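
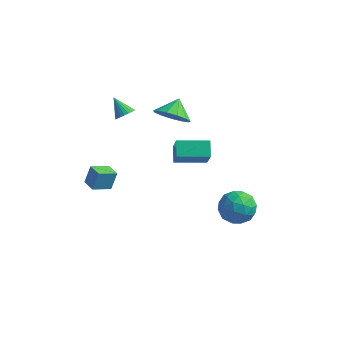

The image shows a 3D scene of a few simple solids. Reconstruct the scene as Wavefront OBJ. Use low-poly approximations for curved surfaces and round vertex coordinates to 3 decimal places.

v -4.679 -3.665 -1.831
v -4.501 -3.214 -0.766
v -3.98 -2.791 -2.317
v -3.803 -2.34 -1.252
v -3.937 -4.2 -1.728
v -3.76 -3.749 -0.663
v -3.239 -3.326 -2.214
v -3.061 -2.875 -1.149
v 0.139 -2.549 0.752
v 0.661 -3.346 2.16
v -0.217 -1.761 1.33
v 0.305 -2.558 2.738
v 1.755 -1.722 0.622
v 2.277 -2.519 2.03
v 1.399 -0.934 1.2
v 1.921 -1.731 2.608
v 3.45 -0.765 -4.077
v 4.152 -0.534 -3.201
v 2.648 -2.106 -3.079
v 3.35 -1.875 -2.203
v 2.539 -1.123 -2.502
v 3.035 -0.293 -3.118
v 3.765 -2.347 -3.162
v 4.261 -1.517 -3.778
v 4.347 -1.511 -2.635
v 3.589 -0.755 -2.227
v 3.211 -1.885 -4.053
v 2.453 -1.129 -3.645
v 3.872 -0.531 -3.726
v 2.928 -2.109 -2.554
v 2.452 -1.666 -2.729
v 2.864 -1.53 -2.214
v 3.215 -0.39 -3.678
v 3.627 -0.254 -3.163
v 2.679 -0.6 -2.752
v 3.173 -2.386 -3.117
v 3.585 -2.25 -2.602
v 3.936 -1.11 -4.066
v 4.348 -0.974 -3.551
v 4.121 -2.04 -3.528
v 4.399 -0.97 -2.879
v 3.927 -1.759 -2.293
v 4.171 -2.036 -2.856
v 4.463 -1.548 -3.218
v 3.953 -0.525 -2.639
v 3.481 -1.314 -2.053
v 3.005 -0.872 -2.228
v 3.296 -0.384 -2.591
v 4.068 -1.1 -2.307
v 3.319 -1.326 -4.227
v 2.847 -2.115 -3.641
v 3.504 -2.256 -3.689
v 3.795 -1.768 -4.052
v 2.873 -0.881 -3.987
v 2.401 -1.67 -3.401
v 2.337 -1.092 -3.062
v 2.629 -0.604 -3.424
v 2.732 -1.54 -3.973
v -1.037 -0.01 2.196
v -0.059 -0.308 2.573
v -1.023 0.99 2.944
v 0.045 0.054 2.088
v -0.194 0.395 1.637
v -0.701 0.608 1.363
v -1.315 0.624 1.354
v -1.841 0.439 1.611
v -2.111 0.111 2.055
v -2.041 -0.255 2.543
v -1.652 -0.544 2.92
v -1.068 -0.663 3.068
v -0.474 -0.575 2.939
v -3.466 -0.813 2.151
v -3.127 -0.302 2.237
v -4.354 -0.367 2.989
v -3.268 -0.234 2.052
v -3.439 -0.255 1.882
v -3.614 -0.361 1.753
v -3.767 -0.535 1.685
v -3.874 -0.752 1.687
v -3.919 -0.978 1.76
v -3.895 -1.18 1.892
v -3.806 -1.325 2.064
v -3.665 -1.392 2.249
v -3.494 -1.372 2.419
v -3.319 -1.266 2.548
v -3.166 -1.091 2.616
v -3.059 -0.874 2.614
v -3.014 -0.648 2.541
v -3.038 -0.447 2.409
f 2 4 1
f 5 2 1
f 1 4 3
f 3 5 1
f 2 8 4
f 6 2 5
f 6 8 2
f 4 8 3
f 7 5 3
f 3 8 7
f 7 6 5
f 8 6 7
f 10 12 9
f 13 10 9
f 9 12 11
f 11 13 9
f 10 16 12
f 14 10 13
f 14 16 10
f 12 16 11
f 15 13 11
f 11 16 15
f 15 14 13
f 16 14 15
f 17 54 33
f 54 28 57
f 33 57 22
f 54 57 33
f 17 33 29
f 33 22 34
f 29 34 18
f 33 34 29
f 17 29 38
f 29 18 39
f 38 39 24
f 29 39 38
f 17 38 50
f 38 24 53
f 50 53 27
f 38 53 50
f 17 50 54
f 50 27 58
f 54 58 28
f 50 58 54
f 18 34 45
f 34 22 48
f 45 48 26
f 34 48 45
f 22 57 35
f 57 28 56
f 35 56 21
f 57 56 35
f 28 58 55
f 58 27 51
f 55 51 19
f 58 51 55
f 27 53 52
f 53 24 40
f 52 40 23
f 53 40 52
f 24 39 44
f 39 18 41
f 44 41 25
f 39 41 44
f 20 46 32
f 46 26 47
f 32 47 21
f 46 47 32
f 20 32 30
f 32 21 31
f 30 31 19
f 32 31 30
f 20 30 37
f 30 19 36
f 37 36 23
f 30 36 37
f 20 37 42
f 37 23 43
f 42 43 25
f 37 43 42
f 20 42 46
f 42 25 49
f 46 49 26
f 42 49 46
f 21 47 35
f 47 26 48
f 35 48 22
f 47 48 35
f 19 31 55
f 31 21 56
f 55 56 28
f 31 56 55
f 23 36 52
f 36 19 51
f 52 51 27
f 36 51 52
f 25 43 44
f 43 23 40
f 44 40 24
f 43 40 44
f 26 49 45
f 49 25 41
f 45 41 18
f 49 41 45
f 60 59 62
f 60 62 61
f 62 59 63
f 62 63 61
f 63 59 64
f 63 64 61
f 64 59 65
f 64 65 61
f 65 59 66
f 65 66 61
f 66 59 67
f 66 67 61
f 67 59 68
f 67 68 61
f 68 59 69
f 68 69 61
f 69 59 70
f 69 70 61
f 70 59 71
f 70 71 61
f 71 59 60
f 71 60 61
f 73 72 75
f 73 75 74
f 75 72 76
f 75 76 74
f 76 72 77
f 76 77 74
f 77 72 78
f 77 78 74
f 78 72 79
f 78 79 74
f 79 72 80
f 79 80 74
f 80 72 81
f 80 81 74
f 81 72 82
f 81 82 74
f 82 72 83
f 82 83 74
f 83 72 84
f 83 84 74
f 84 72 85
f 84 85 74
f 85 72 86
f 85 86 74
f 86 72 87
f 86 87 74
f 87 72 88
f 87 88 74
f 88 72 89
f 88 89 74
f 89 72 73
f 89 73 74



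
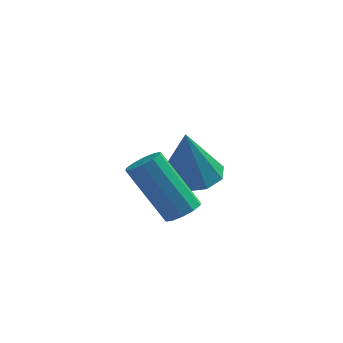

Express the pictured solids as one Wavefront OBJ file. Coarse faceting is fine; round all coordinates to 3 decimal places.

v 2.587 2.622 0.5
v 3.135 1.8 0.349
v 2.433 2.158 2.48
v 3.542 2.327 0.505
v 3.502 2.992 0.658
v 3.034 3.485 0.737
v 2.356 3.573 0.705
v 1.787 3.217 0.577
v 1.591 2.582 0.413
v 1.862 1.966 0.29
v 2.471 1.657 0.265
v 2.772 -0.817 0.94
v 3.12 -1.196 1.267
v 1.895 -0.783 3.047
v 1.548 -0.403 2.72
v 3.27 -0.852 1.29
v 2.046 -0.439 3.071
v 3.23 -0.493 1.18
v 2.006 -0.08 2.96
v 3.016 -0.258 0.978
v 1.791 0.155 2.758
v 2.708 -0.237 0.761
v 1.483 0.176 2.542
v 2.425 -0.437 0.613
v 1.2 -0.024 2.393
v 2.274 -0.781 0.589
v 1.05 -0.368 2.37
v 2.314 -1.14 0.7
v 1.09 -0.727 2.48
v 2.529 -1.375 0.902
v 1.304 -0.962 2.682
v 2.837 -1.396 1.118
v 1.612 -0.983 2.899
f 2 1 4
f 2 4 3
f 4 1 5
f 4 5 3
f 5 1 6
f 5 6 3
f 6 1 7
f 6 7 3
f 7 1 8
f 7 8 3
f 8 1 9
f 8 9 3
f 9 1 10
f 9 10 3
f 10 1 11
f 10 11 3
f 11 1 2
f 11 2 3
f 13 12 16
f 13 16 14
f 14 16 17
f 14 17 15
f 16 12 18
f 16 18 17
f 17 18 19
f 17 19 15
f 18 12 20
f 18 20 19
f 19 20 21
f 19 21 15
f 20 12 22
f 20 22 21
f 21 22 23
f 21 23 15
f 22 12 24
f 22 24 23
f 23 24 25
f 23 25 15
f 24 12 26
f 24 26 25
f 25 26 27
f 25 27 15
f 26 12 28
f 26 28 27
f 27 28 29
f 27 29 15
f 28 12 30
f 28 30 29
f 29 30 31
f 29 31 15
f 30 12 32
f 30 32 31
f 31 32 33
f 31 33 15
f 32 12 13
f 32 13 33
f 33 13 14
f 33 14 15



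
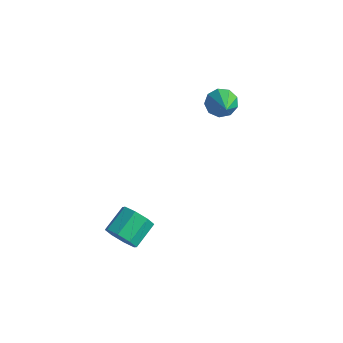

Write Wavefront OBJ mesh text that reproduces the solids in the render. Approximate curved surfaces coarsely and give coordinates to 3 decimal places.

v 1.358 -4.423 -2.071
v 1.771 -4.174 -2.592
v 1.775 -3.128 -2.09
v 1.362 -3.377 -1.569
v 1.242 -4.119 -2.702
v 1.246 -3.074 -2.2
v 0.781 -4.242 -2.443
v 0.784 -3.197 -1.941
v 0.658 -4.471 -1.965
v 0.661 -3.426 -1.463
v 0.945 -4.672 -1.55
v 0.949 -3.626 -1.048
v 1.474 -4.726 -1.44
v 1.478 -3.681 -0.938
v 1.936 -4.603 -1.699
v 1.939 -3.558 -1.197
v 2.059 -4.374 -2.177
v 2.062 -3.329 -1.675
v 1.95 0.951 2.222
v 2.311 1.452 2.39
v 2.93 -0.111 3.278
v 1.972 1.412 2.665
v 1.623 1.157 2.733
v 1.427 0.805 2.561
v 1.475 0.522 2.231
v 1.745 0.439 1.897
v 2.111 0.596 1.715
v 2.402 0.919 1.77
v 2.48 1.257 2.037
f 2 1 5
f 2 5 3
f 3 5 6
f 3 6 4
f 5 1 7
f 5 7 6
f 6 7 8
f 6 8 4
f 7 1 9
f 7 9 8
f 8 9 10
f 8 10 4
f 9 1 11
f 9 11 10
f 10 11 12
f 10 12 4
f 11 1 13
f 11 13 12
f 12 13 14
f 12 14 4
f 13 1 15
f 13 15 14
f 14 15 16
f 14 16 4
f 15 1 17
f 15 17 16
f 16 17 18
f 16 18 4
f 17 1 2
f 17 2 18
f 18 2 3
f 18 3 4
f 20 19 22
f 20 22 21
f 22 19 23
f 22 23 21
f 23 19 24
f 23 24 21
f 24 19 25
f 24 25 21
f 25 19 26
f 25 26 21
f 26 19 27
f 26 27 21
f 27 19 28
f 27 28 21
f 28 19 29
f 28 29 21
f 29 19 20
f 29 20 21



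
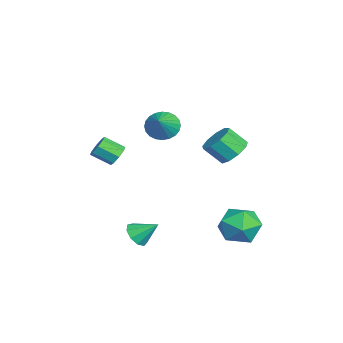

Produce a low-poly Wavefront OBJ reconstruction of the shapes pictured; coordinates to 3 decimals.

v 0.47 -2.012 1.868
v 0.702 -2.36 1.37
v 0.563 -3.375 2.014
v 0.33 -3.028 2.512
v 1.06 -2.211 1.682
v 0.921 -3.226 2.326
v 1.072 -1.946 2.103
v 0.933 -2.961 2.747
v 0.731 -1.72 2.386
v 0.592 -2.735 3.03
v 0.237 -1.665 2.366
v 0.098 -2.68 3.01
v -0.121 -1.814 2.054
v -0.26 -2.829 2.698
v -0.133 -2.079 1.633
v -0.272 -3.094 2.277
v 0.208 -2.305 1.35
v 0.069 -3.32 1.994
v 1.926 -1.096 -2.859
v 2.634 -1.386 -2.709
v 2.174 -0.044 -2.001
v 2.657 -1.052 -3.125
v 2.338 -0.739 -3.416
v 1.826 -0.593 -3.447
v 1.36 -0.682 -3.202
v 1.159 -0.965 -2.797
v 1.317 -1.309 -2.421
v 1.759 -1.553 -2.249
v 2.279 -1.584 -2.363
v 2.365 4.457 -3.162
v 2.79 3.993 -2.081
v 0.49 3.867 -2.679
v 0.915 3.403 -1.598
v 0.895 4.64 -1.783
v 2.054 5.005 -2.081
v 1.226 2.855 -2.679
v 2.385 3.22 -2.977
v 2.086 3.003 -1.782
v 1.881 4.106 -1.228
v 1.399 3.754 -3.532
v 1.194 4.857 -2.978
v 1.298 3.622 2.527
v 1.765 3.035 2.012
v 1.648 2.13 2.938
v 1.182 2.718 3.453
v 2.155 3.356 2.375
v 2.038 2.451 3.301
v 2.145 3.802 2.809
v 2.028 2.897 3.735
v 1.738 4.164 3.111
v 1.622 3.259 4.037
v 1.126 4.272 3.14
v 1.009 3.367 4.066
v 0.594 4.077 2.882
v 0.478 3.172 3.808
v 0.392 3.669 2.458
v 0.275 2.764 3.384
v 0.614 3.239 2.066
v 0.497 2.334 2.992
v 1.156 2.989 1.89
v 1.039 2.084 2.816
v -4.574 0.114 1.557
v -4.007 0.486 0.891
v -3.326 -0.094 2.503
v -4.102 0.789 1.083
v -4.269 0.989 1.347
v -4.482 1.056 1.643
v -4.709 0.979 1.926
v -4.916 0.771 2.152
v -5.07 0.463 2.288
v -5.149 0.101 2.313
v -5.141 -0.258 2.222
v -5.046 -0.561 2.03
v -4.879 -0.761 1.767
v -4.666 -0.827 1.471
v -4.439 -0.751 1.188
v -4.232 -0.543 0.962
v -4.078 -0.234 0.826
v -3.999 0.127 0.801
f 2 1 5
f 2 5 3
f 3 5 6
f 3 6 4
f 5 1 7
f 5 7 6
f 6 7 8
f 6 8 4
f 7 1 9
f 7 9 8
f 8 9 10
f 8 10 4
f 9 1 11
f 9 11 10
f 10 11 12
f 10 12 4
f 11 1 13
f 11 13 12
f 12 13 14
f 12 14 4
f 13 1 15
f 13 15 14
f 14 15 16
f 14 16 4
f 15 1 17
f 15 17 16
f 16 17 18
f 16 18 4
f 17 1 2
f 17 2 18
f 18 2 3
f 18 3 4
f 20 19 22
f 20 22 21
f 22 19 23
f 22 23 21
f 23 19 24
f 23 24 21
f 24 19 25
f 24 25 21
f 25 19 26
f 25 26 21
f 26 19 27
f 26 27 21
f 27 19 28
f 27 28 21
f 28 19 29
f 28 29 21
f 29 19 20
f 29 20 21
f 30 41 35
f 30 35 31
f 30 31 37
f 30 37 40
f 30 40 41
f 31 35 39
f 35 41 34
f 41 40 32
f 40 37 36
f 37 31 38
f 33 39 34
f 33 34 32
f 33 32 36
f 33 36 38
f 33 38 39
f 34 39 35
f 32 34 41
f 36 32 40
f 38 36 37
f 39 38 31
f 43 42 46
f 43 46 44
f 44 46 47
f 44 47 45
f 46 42 48
f 46 48 47
f 47 48 49
f 47 49 45
f 48 42 50
f 48 50 49
f 49 50 51
f 49 51 45
f 50 42 52
f 50 52 51
f 51 52 53
f 51 53 45
f 52 42 54
f 52 54 53
f 53 54 55
f 53 55 45
f 54 42 56
f 54 56 55
f 55 56 57
f 55 57 45
f 56 42 58
f 56 58 57
f 57 58 59
f 57 59 45
f 58 42 60
f 58 60 59
f 59 60 61
f 59 61 45
f 60 42 43
f 60 43 61
f 61 43 44
f 61 44 45
f 63 62 65
f 63 65 64
f 65 62 66
f 65 66 64
f 66 62 67
f 66 67 64
f 67 62 68
f 67 68 64
f 68 62 69
f 68 69 64
f 69 62 70
f 69 70 64
f 70 62 71
f 70 71 64
f 71 62 72
f 71 72 64
f 72 62 73
f 72 73 64
f 73 62 74
f 73 74 64
f 74 62 75
f 74 75 64
f 75 62 76
f 75 76 64
f 76 62 77
f 76 77 64
f 77 62 78
f 77 78 64
f 78 62 79
f 78 79 64
f 79 62 63
f 79 63 64



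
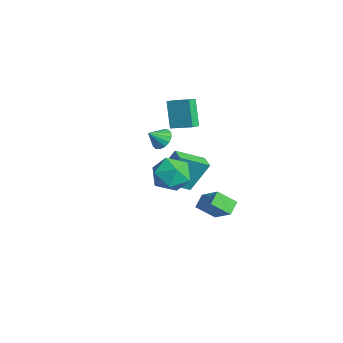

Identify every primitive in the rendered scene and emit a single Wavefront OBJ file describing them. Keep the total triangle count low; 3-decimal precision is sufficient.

v 3.709 -1.688 1.344
v 4.617 -1.887 0.537
v 2.823 -3.373 0.763
v 3.731 -3.572 -0.044
v 3.951 -3.656 1.163
v 4.499 -2.614 1.523
v 2.941 -2.646 -0.223
v 3.489 -1.604 0.137
v 4.142 -2.479 -0.431
v 4.766 -3.103 0.426
v 2.674 -2.157 0.874
v 3.298 -2.781 1.731
v 1.089 0.152 -3.561
v 2.388 0.57 -2.498
v 1.468 1.182 -4.43
v 2.766 1.601 -3.366
v 1.674 -0.461 -4.034
v 2.972 -0.042 -2.97
v 2.052 0.57 -4.902
v 3.351 0.988 -3.839
v -1.534 -1.289 -0.228
v -1.034 -0.896 0.188
v -1.486 -2.131 0.508
v -1.386 -0.793 0.329
v -1.779 -0.823 0.321
v -2.105 -0.978 0.165
v -2.279 -1.215 -0.096
v -2.253 -1.473 -0.392
v -2.034 -1.681 -0.645
v -1.682 -1.784 -0.785
v -1.289 -1.754 -0.777
v -0.963 -1.599 -0.621
v -0.789 -1.362 -0.36
v -0.815 -1.104 -0.064
v -4.624 0.514 0.74
v -4.169 -0.062 1.058
v -3.669 1.528 1.212
v -3.214 0.951 1.529
v -3.646 0.369 -0.929
v -3.191 -0.208 -0.612
v -2.691 1.382 -0.458
v -2.236 0.806 -0.14
v -0.369 -0.307 -3.386
v -0.34 -2.107 -2.306
v -0.259 0.819 -1.511
v -0.23 -0.981 -0.431
v 0.49 -0.319 -3.429
v 0.519 -2.119 -2.349
v 0.6 0.807 -1.554
v 0.629 -0.993 -0.474
f 1 12 6
f 1 6 2
f 1 2 8
f 1 8 11
f 1 11 12
f 2 6 10
f 6 12 5
f 12 11 3
f 11 8 7
f 8 2 9
f 4 10 5
f 4 5 3
f 4 3 7
f 4 7 9
f 4 9 10
f 5 10 6
f 3 5 12
f 7 3 11
f 9 7 8
f 10 9 2
f 14 16 13
f 17 14 13
f 13 16 15
f 15 17 13
f 14 20 16
f 18 14 17
f 18 20 14
f 16 20 15
f 19 17 15
f 15 20 19
f 19 18 17
f 20 18 19
f 22 21 24
f 22 24 23
f 24 21 25
f 24 25 23
f 25 21 26
f 25 26 23
f 26 21 27
f 26 27 23
f 27 21 28
f 27 28 23
f 28 21 29
f 28 29 23
f 29 21 30
f 29 30 23
f 30 21 31
f 30 31 23
f 31 21 32
f 31 32 23
f 32 21 33
f 32 33 23
f 33 21 34
f 33 34 23
f 34 21 22
f 34 22 23
f 36 38 35
f 39 36 35
f 35 38 37
f 37 39 35
f 36 42 38
f 40 36 39
f 40 42 36
f 38 42 37
f 41 39 37
f 37 42 41
f 41 40 39
f 42 40 41
f 44 46 43
f 47 44 43
f 43 46 45
f 45 47 43
f 44 50 46
f 48 44 47
f 48 50 44
f 46 50 45
f 49 47 45
f 45 50 49
f 49 48 47
f 50 48 49



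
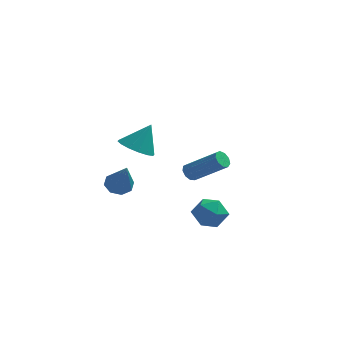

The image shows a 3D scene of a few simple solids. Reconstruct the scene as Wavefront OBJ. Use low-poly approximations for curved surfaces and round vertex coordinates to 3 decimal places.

v -0.907 3.482 -0.766
v -0.643 3.301 -1.163
v 0.951 2.877 0.088
v 0.687 3.058 0.486
v -0.582 3.642 -1.125
v 1.012 3.219 0.126
v -0.674 3.909 -0.919
v 0.92 3.485 0.333
v -0.874 3.975 -0.641
v 0.72 3.552 0.61
v -1.09 3.811 -0.421
v 0.504 3.387 0.83
v -1.22 3.492 -0.363
v 0.374 3.069 0.888
v -1.204 3.169 -0.493
v 0.39 2.746 0.758
v -1.049 2.992 -0.75
v 0.545 2.569 0.501
v -0.827 3.044 -1.015
v 0.767 2.621 0.236
v -2.838 -0.173 2.727
v -2.036 -0.054 2.291
v -2.222 0.313 3.993
v -2.265 0.361 2.243
v -2.648 0.633 2.325
v -3.082 0.688 2.514
v -3.45 0.513 2.761
v -3.654 0.154 2.998
v -3.639 -0.293 3.162
v -3.41 -0.707 3.21
v -3.028 -0.979 3.128
v -2.594 -1.035 2.939
v -2.226 -0.859 2.693
v -2.022 -0.5 2.456
v 0.432 -2.063 0.015
v 1.184 -2.003 0.475
v 0.416 -3.477 0.225
v 1.168 -3.417 0.685
v 0.42 -3.083 1.016
v 0.43 -2.209 0.886
v 1.17 -3.271 -0.186
v 1.18 -2.397 -0.316
v 1.64 -2.75 0.35
v 1.177 -2.634 1.093
v 0.423 -2.846 -0.393
v -0.04 -2.73 0.35
v -3.22 -2.46 1.704
v -2.645 -2.628 1.404
v -2.68 -3.52 3.336
v -2.607 -2.193 1.674
v -2.928 -1.915 1.961
v -3.421 -1.956 2.097
v -3.796 -2.293 2.003
v -3.834 -2.728 1.733
v -3.513 -3.006 1.447
v -3.02 -2.965 1.31
f 2 1 5
f 2 5 3
f 3 5 6
f 3 6 4
f 5 1 7
f 5 7 6
f 6 7 8
f 6 8 4
f 7 1 9
f 7 9 8
f 8 9 10
f 8 10 4
f 9 1 11
f 9 11 10
f 10 11 12
f 10 12 4
f 11 1 13
f 11 13 12
f 12 13 14
f 12 14 4
f 13 1 15
f 13 15 14
f 14 15 16
f 14 16 4
f 15 1 17
f 15 17 16
f 16 17 18
f 16 18 4
f 17 1 19
f 17 19 18
f 18 19 20
f 18 20 4
f 19 1 2
f 19 2 20
f 20 2 3
f 20 3 4
f 22 21 24
f 22 24 23
f 24 21 25
f 24 25 23
f 25 21 26
f 25 26 23
f 26 21 27
f 26 27 23
f 27 21 28
f 27 28 23
f 28 21 29
f 28 29 23
f 29 21 30
f 29 30 23
f 30 21 31
f 30 31 23
f 31 21 32
f 31 32 23
f 32 21 33
f 32 33 23
f 33 21 34
f 33 34 23
f 34 21 22
f 34 22 23
f 35 46 40
f 35 40 36
f 35 36 42
f 35 42 45
f 35 45 46
f 36 40 44
f 40 46 39
f 46 45 37
f 45 42 41
f 42 36 43
f 38 44 39
f 38 39 37
f 38 37 41
f 38 41 43
f 38 43 44
f 39 44 40
f 37 39 46
f 41 37 45
f 43 41 42
f 44 43 36
f 48 47 50
f 48 50 49
f 50 47 51
f 50 51 49
f 51 47 52
f 51 52 49
f 52 47 53
f 52 53 49
f 53 47 54
f 53 54 49
f 54 47 55
f 54 55 49
f 55 47 56
f 55 56 49
f 56 47 48
f 56 48 49



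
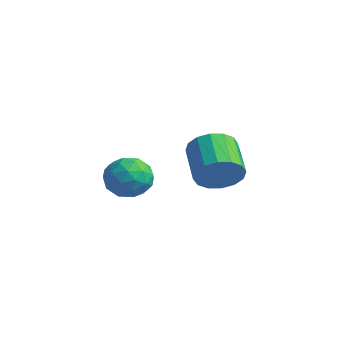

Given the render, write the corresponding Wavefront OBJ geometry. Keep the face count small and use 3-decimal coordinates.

v -3.848 -2.612 -3.17
v -3.322 -2.996 -2.605
v -4.098 -3.844 -3.775
v -3.572 -4.228 -3.21
v -4.325 -3.904 -2.945
v -4.171 -3.142 -2.571
v -3.249 -3.698 -3.809
v -3.095 -2.936 -3.435
v -2.951 -3.667 -3
v -3.617 -3.794 -2.466
v -3.803 -3.046 -3.914
v -4.469 -3.173 -3.38
v -3.563 -2.696 -2.834
v -3.857 -4.144 -3.546
v -4.3 -3.954 -3.39
v -3.99 -4.179 -3.058
v -4.062 -2.782 -2.815
v -3.753 -3.007 -2.483
v -4.343 -3.541 -2.682
v -3.667 -3.833 -3.897
v -3.358 -4.058 -3.565
v -3.43 -2.661 -3.322
v -3.12 -2.886 -2.99
v -3.077 -3.299 -3.698
v -3.036 -3.316 -2.735
v -3.183 -4.04 -3.09
v -2.993 -3.728 -3.442
v -2.903 -3.281 -3.222
v -3.427 -3.391 -2.421
v -3.574 -4.115 -2.776
v -4.017 -3.924 -2.621
v -3.926 -3.477 -2.401
v -3.209 -3.785 -2.653
v -3.846 -2.725 -3.604
v -3.993 -3.449 -3.959
v -3.494 -3.363 -3.979
v -3.403 -2.916 -3.759
v -4.237 -2.8 -3.29
v -4.384 -3.524 -3.645
v -4.517 -3.559 -3.158
v -4.427 -3.112 -2.938
v -4.211 -3.055 -3.727
v 0.114 -2.712 -1.969
v 0.553 -2.61 -1.308
v -0.596 -2.066 -0.63
v -1.034 -2.168 -1.291
v 0.595 -2.257 -1.52
v -0.553 -1.713 -0.842
v 0.508 -2.026 -1.852
v -0.64 -1.482 -1.174
v 0.316 -1.978 -2.216
v -0.832 -1.434 -1.538
v 0.07 -2.127 -2.513
v -1.079 -1.584 -1.835
v -0.165 -2.433 -2.665
v -1.313 -1.889 -1.987
v -0.324 -2.814 -2.63
v -1.473 -2.27 -1.952
v -0.367 -3.167 -2.418
v -1.515 -2.623 -1.74
v -0.28 -3.398 -2.086
v -1.428 -2.854 -1.408
v -0.088 -3.446 -1.722
v -1.236 -2.902 -1.044
v 0.159 -3.296 -1.425
v -0.99 -2.753 -0.747
v 0.393 -2.991 -1.273
v -0.755 -2.447 -0.595
f 1 38 17
f 38 12 41
f 17 41 6
f 38 41 17
f 1 17 13
f 17 6 18
f 13 18 2
f 17 18 13
f 1 13 22
f 13 2 23
f 22 23 8
f 13 23 22
f 1 22 34
f 22 8 37
f 34 37 11
f 22 37 34
f 1 34 38
f 34 11 42
f 38 42 12
f 34 42 38
f 2 18 29
f 18 6 32
f 29 32 10
f 18 32 29
f 6 41 19
f 41 12 40
f 19 40 5
f 41 40 19
f 12 42 39
f 42 11 35
f 39 35 3
f 42 35 39
f 11 37 36
f 37 8 24
f 36 24 7
f 37 24 36
f 8 23 28
f 23 2 25
f 28 25 9
f 23 25 28
f 4 30 16
f 30 10 31
f 16 31 5
f 30 31 16
f 4 16 14
f 16 5 15
f 14 15 3
f 16 15 14
f 4 14 21
f 14 3 20
f 21 20 7
f 14 20 21
f 4 21 26
f 21 7 27
f 26 27 9
f 21 27 26
f 4 26 30
f 26 9 33
f 30 33 10
f 26 33 30
f 5 31 19
f 31 10 32
f 19 32 6
f 31 32 19
f 3 15 39
f 15 5 40
f 39 40 12
f 15 40 39
f 7 20 36
f 20 3 35
f 36 35 11
f 20 35 36
f 9 27 28
f 27 7 24
f 28 24 8
f 27 24 28
f 10 33 29
f 33 9 25
f 29 25 2
f 33 25 29
f 44 43 47
f 44 47 45
f 45 47 48
f 45 48 46
f 47 43 49
f 47 49 48
f 48 49 50
f 48 50 46
f 49 43 51
f 49 51 50
f 50 51 52
f 50 52 46
f 51 43 53
f 51 53 52
f 52 53 54
f 52 54 46
f 53 43 55
f 53 55 54
f 54 55 56
f 54 56 46
f 55 43 57
f 55 57 56
f 56 57 58
f 56 58 46
f 57 43 59
f 57 59 58
f 58 59 60
f 58 60 46
f 59 43 61
f 59 61 60
f 60 61 62
f 60 62 46
f 61 43 63
f 61 63 62
f 62 63 64
f 62 64 46
f 63 43 65
f 63 65 64
f 64 65 66
f 64 66 46
f 65 43 67
f 65 67 66
f 66 67 68
f 66 68 46
f 67 43 44
f 67 44 68
f 68 44 45
f 68 45 46



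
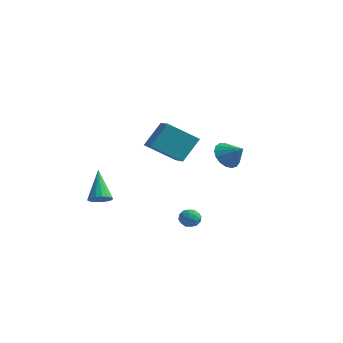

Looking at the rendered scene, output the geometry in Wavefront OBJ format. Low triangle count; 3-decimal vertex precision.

v -1.388 -4.043 -1.595
v -0.962 -4.377 -1.2
v -2.272 -3.197 0.075
v -0.811 -4.1 -1.26
v -0.792 -3.811 -1.397
v -0.909 -3.575 -1.579
v -1.137 -3.446 -1.765
v -1.422 -3.454 -1.911
v -1.699 -3.597 -1.986
v -1.905 -3.842 -1.97
v -1.993 -4.133 -1.869
v -1.942 -4.404 -1.705
v -1.764 -4.592 -1.516
v -1.5 -4.654 -1.344
v -1.211 -4.577 -1.231
v 1.232 3.236 0.198
v 1.611 3.845 -0.41
v 2.288 3.284 0.902
v 1.4 4.108 -0.112
v 1.15 4.171 0.257
v 0.92 4.019 0.613
v 0.761 3.689 0.873
v 0.71 3.254 0.979
v 0.779 2.816 0.905
v 0.951 2.474 0.67
v 1.189 2.306 0.326
v 1.436 2.352 -0.047
v 1.636 2.6 -0.364
v 1.744 2.994 -0.553
v 1.735 3.443 -0.569
v 0.93 0.022 -3.45
v 1.357 0.285 -3.049
v 1.623 -0.705 -3.711
v 2.05 -0.442 -3.31
v 1.531 -0.738 -3.077
v 1.102 -0.288 -2.915
v 1.878 -0.132 -3.845
v 1.449 0.318 -3.683
v 1.942 0.19 -3.293
v 1.728 -0.185 -2.819
v 1.252 -0.235 -3.941
v 1.038 -0.61 -3.467
v 1.083 0.217 -3.226
v 1.897 -0.637 -3.534
v 1.592 -0.811 -3.396
v 1.843 -0.657 -3.161
v 0.933 -0.12 -3.148
v 1.184 0.035 -2.913
v 1.286 -0.566 -2.929
v 1.796 -0.455 -3.847
v 2.047 -0.3 -3.612
v 1.137 0.237 -3.599
v 1.388 0.391 -3.364
v 1.694 0.146 -3.831
v 1.678 0.316 -3.135
v 2.085 -0.111 -3.288
v 1.984 0.071 -3.602
v 1.732 0.335 -3.507
v 1.552 0.096 -2.856
v 1.959 -0.332 -3.009
v 1.654 -0.505 -2.872
v 1.402 -0.241 -2.777
v 1.896 0.04 -2.999
v 1.021 -0.088 -3.751
v 1.428 -0.516 -3.904
v 1.578 -0.179 -3.983
v 1.326 0.085 -3.888
v 0.895 -0.309 -3.472
v 1.302 -0.736 -3.625
v 1.248 -0.755 -3.253
v 0.996 -0.491 -3.158
v 1.084 -0.46 -3.761
v 2.003 -3.939 2.915
v 2.264 -2.915 4.259
v 0.92 -3.211 2.57
v 1.181 -2.187 3.914
v 3.139 -2.773 1.806
v 3.4 -1.749 3.15
v 2.056 -2.045 1.461
v 2.317 -1.021 2.805
f 2 1 4
f 2 4 3
f 4 1 5
f 4 5 3
f 5 1 6
f 5 6 3
f 6 1 7
f 6 7 3
f 7 1 8
f 7 8 3
f 8 1 9
f 8 9 3
f 9 1 10
f 9 10 3
f 10 1 11
f 10 11 3
f 11 1 12
f 11 12 3
f 12 1 13
f 12 13 3
f 13 1 14
f 13 14 3
f 14 1 15
f 14 15 3
f 15 1 2
f 15 2 3
f 17 16 19
f 17 19 18
f 19 16 20
f 19 20 18
f 20 16 21
f 20 21 18
f 21 16 22
f 21 22 18
f 22 16 23
f 22 23 18
f 23 16 24
f 23 24 18
f 24 16 25
f 24 25 18
f 25 16 26
f 25 26 18
f 26 16 27
f 26 27 18
f 27 16 28
f 27 28 18
f 28 16 29
f 28 29 18
f 29 16 30
f 29 30 18
f 30 16 17
f 30 17 18
f 31 68 47
f 68 42 71
f 47 71 36
f 68 71 47
f 31 47 43
f 47 36 48
f 43 48 32
f 47 48 43
f 31 43 52
f 43 32 53
f 52 53 38
f 43 53 52
f 31 52 64
f 52 38 67
f 64 67 41
f 52 67 64
f 31 64 68
f 64 41 72
f 68 72 42
f 64 72 68
f 32 48 59
f 48 36 62
f 59 62 40
f 48 62 59
f 36 71 49
f 71 42 70
f 49 70 35
f 71 70 49
f 42 72 69
f 72 41 65
f 69 65 33
f 72 65 69
f 41 67 66
f 67 38 54
f 66 54 37
f 67 54 66
f 38 53 58
f 53 32 55
f 58 55 39
f 53 55 58
f 34 60 46
f 60 40 61
f 46 61 35
f 60 61 46
f 34 46 44
f 46 35 45
f 44 45 33
f 46 45 44
f 34 44 51
f 44 33 50
f 51 50 37
f 44 50 51
f 34 51 56
f 51 37 57
f 56 57 39
f 51 57 56
f 34 56 60
f 56 39 63
f 60 63 40
f 56 63 60
f 35 61 49
f 61 40 62
f 49 62 36
f 61 62 49
f 33 45 69
f 45 35 70
f 69 70 42
f 45 70 69
f 37 50 66
f 50 33 65
f 66 65 41
f 50 65 66
f 39 57 58
f 57 37 54
f 58 54 38
f 57 54 58
f 40 63 59
f 63 39 55
f 59 55 32
f 63 55 59
f 74 76 73
f 77 74 73
f 73 76 75
f 75 77 73
f 74 80 76
f 78 74 77
f 78 80 74
f 76 80 75
f 79 77 75
f 75 80 79
f 79 78 77
f 80 78 79



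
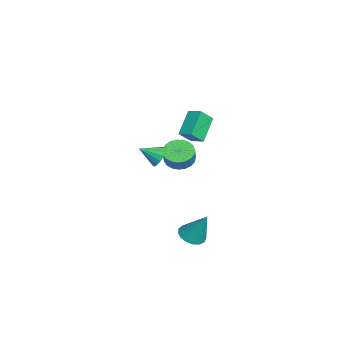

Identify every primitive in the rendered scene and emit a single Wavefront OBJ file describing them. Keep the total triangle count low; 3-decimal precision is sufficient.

v -2.278 2.793 -1.418
v -1.51 3.125 -1.867
v -0.934 3.059 -0.932
v -1.702 2.727 -0.482
v -1.68 3.457 -1.739
v -1.104 3.392 -0.804
v -1.954 3.675 -1.556
v -1.378 3.61 -0.62
v -2.284 3.74 -1.348
v -1.708 3.675 -0.413
v -2.612 3.641 -1.153
v -2.037 3.576 -0.217
v -2.883 3.396 -1.003
v -2.308 3.331 -0.068
v -3.05 3.046 -0.925
v -2.474 2.981 0.01
v -3.082 2.652 -0.932
v -2.507 2.587 0.003
v -2.976 2.283 -1.023
v -2.4 2.218 -0.088
v -2.749 2.002 -1.183
v -2.173 1.937 -0.248
v -2.44 1.857 -1.383
v -1.865 1.792 -0.447
v -2.104 1.874 -1.589
v -1.528 1.809 -0.653
v -1.797 2.05 -1.765
v -1.222 1.985 -0.83
v -1.574 2.355 -1.881
v -0.998 2.289 -0.946
v -1.472 2.735 -1.917
v -0.896 2.669 -0.982
v -0.063 3.939 3.177
v 0.392 3.231 4.004
v 0.508 4.622 3.447
v 0.963 3.914 4.275
v 1.177 3.366 2.005
v 1.632 2.658 2.833
v 1.748 4.049 2.276
v 2.203 3.341 3.103
v 3.402 1.573 2.024
v 3.85 1.271 1.505
v 3.398 0.447 2.676
v 4.091 1.423 1.769
v 4.146 1.615 2.102
v 4.002 1.796 2.414
v 3.697 1.917 2.621
v 3.313 1.946 2.669
v 2.953 1.874 2.544
v 2.712 1.722 2.28
v 2.657 1.53 1.947
v 2.801 1.349 1.635
v 3.106 1.228 1.428
v 3.49 1.199 1.38
v 2.621 3.406 -4.879
v 3.296 3.802 -5.259
v 3.179 4.234 -3.021
v 2.988 4.08 -5.29
v 2.595 4.204 -5.227
v 2.208 4.144 -5.084
v 1.916 3.916 -4.895
v 1.785 3.571 -4.702
v 1.846 3.188 -4.55
v 2.084 2.855 -4.473
v 2.445 2.649 -4.489
v 2.846 2.616 -4.595
v 3.196 2.763 -4.766
v 3.414 3.059 -4.963
v 3.45 3.434 -5.141
f 2 1 5
f 2 5 3
f 3 5 6
f 3 6 4
f 5 1 7
f 5 7 6
f 6 7 8
f 6 8 4
f 7 1 9
f 7 9 8
f 8 9 10
f 8 10 4
f 9 1 11
f 9 11 10
f 10 11 12
f 10 12 4
f 11 1 13
f 11 13 12
f 12 13 14
f 12 14 4
f 13 1 15
f 13 15 14
f 14 15 16
f 14 16 4
f 15 1 17
f 15 17 16
f 16 17 18
f 16 18 4
f 17 1 19
f 17 19 18
f 18 19 20
f 18 20 4
f 19 1 21
f 19 21 20
f 20 21 22
f 20 22 4
f 21 1 23
f 21 23 22
f 22 23 24
f 22 24 4
f 23 1 25
f 23 25 24
f 24 25 26
f 24 26 4
f 25 1 27
f 25 27 26
f 26 27 28
f 26 28 4
f 27 1 29
f 27 29 28
f 28 29 30
f 28 30 4
f 29 1 31
f 29 31 30
f 30 31 32
f 30 32 4
f 31 1 2
f 31 2 32
f 32 2 3
f 32 3 4
f 34 36 33
f 37 34 33
f 33 36 35
f 35 37 33
f 34 40 36
f 38 34 37
f 38 40 34
f 36 40 35
f 39 37 35
f 35 40 39
f 39 38 37
f 40 38 39
f 42 41 44
f 42 44 43
f 44 41 45
f 44 45 43
f 45 41 46
f 45 46 43
f 46 41 47
f 46 47 43
f 47 41 48
f 47 48 43
f 48 41 49
f 48 49 43
f 49 41 50
f 49 50 43
f 50 41 51
f 50 51 43
f 51 41 52
f 51 52 43
f 52 41 53
f 52 53 43
f 53 41 54
f 53 54 43
f 54 41 42
f 54 42 43
f 56 55 58
f 56 58 57
f 58 55 59
f 58 59 57
f 59 55 60
f 59 60 57
f 60 55 61
f 60 61 57
f 61 55 62
f 61 62 57
f 62 55 63
f 62 63 57
f 63 55 64
f 63 64 57
f 64 55 65
f 64 65 57
f 65 55 66
f 65 66 57
f 66 55 67
f 66 67 57
f 67 55 68
f 67 68 57
f 68 55 69
f 68 69 57
f 69 55 56
f 69 56 57



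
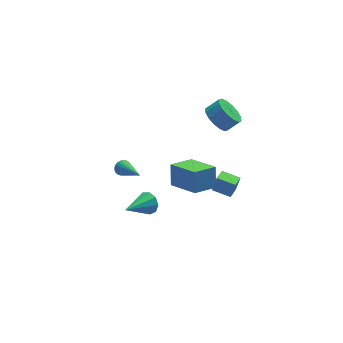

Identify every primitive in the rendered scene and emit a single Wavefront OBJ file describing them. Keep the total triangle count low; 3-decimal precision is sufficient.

v -2.416 -2.988 -0.031
v -2.026 -3.167 0.547
v -3.924 -3.812 0.731
v -2.233 -2.725 0.614
v -2.526 -2.407 0.379
v -2.767 -2.36 -0.048
v -2.844 -2.608 -0.467
v -2.72 -3.033 -0.682
v -2.454 -3.438 -0.592
v -2.17 -3.632 -0.24
v -2.001 -3.525 0.21
v -2.406 1.886 -1.78
v -2.244 2.154 -1.364
v -1.934 0.054 -0.78
v -2.44 2.128 -1.32
v -2.632 2.065 -1.346
v -2.788 1.974 -1.438
v -2.887 1.87 -1.582
v -2.912 1.769 -1.756
v -2.86 1.686 -1.933
v -2.739 1.633 -2.088
v -2.568 1.618 -2.195
v -2.371 1.645 -2.239
v -2.18 1.708 -2.213
v -2.024 1.799 -2.121
v -1.925 1.902 -1.977
v -1.9 2.004 -1.803
v -1.952 2.087 -1.626
v -2.073 2.14 -1.471
v 2.314 -0.492 3.621
v 2.896 -0.147 2.984
v 3.648 -0.202 3.641
v 3.066 -0.548 4.279
v 2.722 0.238 3.216
v 3.474 0.183 3.873
v 2.439 0.427 3.556
v 3.191 0.372 4.213
v 2.122 0.369 3.914
v 2.874 0.314 4.571
v 1.857 0.081 4.193
v 2.608 0.026 4.85
v 1.714 -0.361 4.319
v 2.466 -0.416 4.977
v 1.732 -0.838 4.259
v 2.484 -0.893 4.916
v 1.906 -1.223 4.027
v 2.658 -1.278 4.684
v 2.189 -1.412 3.687
v 2.941 -1.467 4.344
v 2.506 -1.354 3.329
v 3.258 -1.409 3.986
v 2.772 -1.066 3.05
v 3.523 -1.121 3.707
v 2.914 -0.624 2.923
v 3.666 -0.679 3.581
v 1.875 -4.189 0.341
v 2.176 -4.082 1.236
v 1.058 -3.494 0.532
v 1.358 -3.387 1.427
v 2.422 -3.473 0.073
v 2.722 -3.366 0.968
v 1.604 -2.778 0.264
v 1.905 -2.671 1.159
v 1.135 -0.414 -3.039
v 1.326 0.229 -1.765
v 0.277 1.337 -3.793
v 0.469 1.979 -2.518
v 2.551 0.081 -3.502
v 2.743 0.723 -2.227
v 1.694 1.831 -4.255
v 1.885 2.474 -2.981
f 2 1 4
f 2 4 3
f 4 1 5
f 4 5 3
f 5 1 6
f 5 6 3
f 6 1 7
f 6 7 3
f 7 1 8
f 7 8 3
f 8 1 9
f 8 9 3
f 9 1 10
f 9 10 3
f 10 1 11
f 10 11 3
f 11 1 2
f 11 2 3
f 13 12 15
f 13 15 14
f 15 12 16
f 15 16 14
f 16 12 17
f 16 17 14
f 17 12 18
f 17 18 14
f 18 12 19
f 18 19 14
f 19 12 20
f 19 20 14
f 20 12 21
f 20 21 14
f 21 12 22
f 21 22 14
f 22 12 23
f 22 23 14
f 23 12 24
f 23 24 14
f 24 12 25
f 24 25 14
f 25 12 26
f 25 26 14
f 26 12 27
f 26 27 14
f 27 12 28
f 27 28 14
f 28 12 29
f 28 29 14
f 29 12 13
f 29 13 14
f 31 30 34
f 31 34 32
f 32 34 35
f 32 35 33
f 34 30 36
f 34 36 35
f 35 36 37
f 35 37 33
f 36 30 38
f 36 38 37
f 37 38 39
f 37 39 33
f 38 30 40
f 38 40 39
f 39 40 41
f 39 41 33
f 40 30 42
f 40 42 41
f 41 42 43
f 41 43 33
f 42 30 44
f 42 44 43
f 43 44 45
f 43 45 33
f 44 30 46
f 44 46 45
f 45 46 47
f 45 47 33
f 46 30 48
f 46 48 47
f 47 48 49
f 47 49 33
f 48 30 50
f 48 50 49
f 49 50 51
f 49 51 33
f 50 30 52
f 50 52 51
f 51 52 53
f 51 53 33
f 52 30 54
f 52 54 53
f 53 54 55
f 53 55 33
f 54 30 31
f 54 31 55
f 55 31 32
f 55 32 33
f 57 59 56
f 60 57 56
f 56 59 58
f 58 60 56
f 57 63 59
f 61 57 60
f 61 63 57
f 59 63 58
f 62 60 58
f 58 63 62
f 62 61 60
f 63 61 62
f 65 67 64
f 68 65 64
f 64 67 66
f 66 68 64
f 65 71 67
f 69 65 68
f 69 71 65
f 67 71 66
f 70 68 66
f 66 71 70
f 70 69 68
f 71 69 70



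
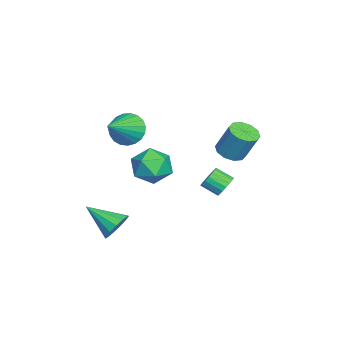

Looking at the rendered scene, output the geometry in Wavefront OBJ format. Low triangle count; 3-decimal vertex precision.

v -1.034 -1.464 2.215
v -0.617 -1.743 1.373
v 0.614 -2.116 3.245
v -0.488 -1.358 1.408
v -0.452 -0.992 1.583
v -0.517 -0.707 1.867
v -0.672 -0.553 2.212
v -0.889 -0.557 2.556
v -1.131 -0.718 2.842
v -1.356 -1.007 3.019
v -1.526 -1.376 3.058
v -1.611 -1.759 2.95
v -1.595 -2.092 2.715
v -1.483 -2.316 2.394
v -1.293 -2.393 2.042
v -1.058 -2.309 1.719
v -0.819 -2.079 1.483
v -1.397 3.429 0.905
v -0.629 3.209 0.856
v -0.335 3.891 2.385
v -1.103 4.111 2.435
v -0.671 3.662 0.662
v -0.377 4.344 2.191
v -0.991 4.026 0.561
v -0.697 4.708 2.09
v -1.465 4.162 0.592
v -1.171 4.844 2.121
v -1.913 4.018 0.742
v -1.619 4.7 2.271
v -2.165 3.649 0.955
v -1.871 4.331 2.484
v -2.123 3.196 1.149
v -1.829 3.878 2.678
v -1.803 2.832 1.25
v -1.509 3.514 2.779
v -1.329 2.696 1.219
v -1.035 3.378 2.748
v -0.881 2.84 1.069
v -0.587 3.522 2.598
v -4.415 0.047 -1.326
v -3.295 0.017 -0.931
v -4.045 -1.437 -2.489
v -2.925 -1.467 -2.094
v -3.817 -1.779 -1.375
v -4.046 -0.861 -0.655
v -3.294 -0.559 -2.765
v -3.523 0.359 -2.045
v -2.602 -0.357 -1.82
v -2.926 -1.112 -0.961
v -4.414 -0.308 -2.459
v -4.738 -1.063 -1.6
v -3.069 3.041 -2.554
v -2.673 3.278 -2.055
v -2.835 2.397 -1.507
v -3.231 2.159 -2.006
v -2.948 3.378 -1.976
v -3.109 2.497 -1.428
v -3.246 3.41 -2.011
v -3.408 2.529 -1.464
v -3.51 3.37 -2.154
v -3.672 2.489 -1.607
v -3.686 3.264 -2.377
v -3.848 2.383 -1.829
v -3.74 3.114 -2.634
v -3.902 2.233 -2.086
v -3.661 2.95 -2.875
v -3.823 2.069 -2.327
v -3.465 2.803 -3.053
v -3.627 1.922 -2.505
v -3.191 2.703 -3.132
v -3.352 1.822 -2.584
v -2.892 2.671 -3.096
v -3.054 1.79 -2.549
v -2.628 2.711 -2.953
v -2.79 1.83 -2.406
v -2.452 2.817 -2.731
v -2.614 1.936 -2.183
v -2.398 2.967 -2.474
v -2.56 2.086 -1.926
v -2.477 3.131 -2.233
v -2.639 2.25 -1.685
v 1.371 -1.591 -3.121
v 2.089 -1.997 -3.398
v 0.849 -3.169 -2.159
v 2.208 -1.779 -2.975
v 2.061 -1.501 -2.599
v 1.695 -1.252 -2.388
v 1.227 -1.11 -2.41
v 0.804 -1.121 -2.658
v 0.561 -1.282 -3.052
v 0.575 -1.54 -3.469
v 0.842 -1.815 -3.775
v 1.277 -2.019 -3.873
v 1.742 -2.087 -3.732
f 2 1 4
f 2 4 3
f 4 1 5
f 4 5 3
f 5 1 6
f 5 6 3
f 6 1 7
f 6 7 3
f 7 1 8
f 7 8 3
f 8 1 9
f 8 9 3
f 9 1 10
f 9 10 3
f 10 1 11
f 10 11 3
f 11 1 12
f 11 12 3
f 12 1 13
f 12 13 3
f 13 1 14
f 13 14 3
f 14 1 15
f 14 15 3
f 15 1 16
f 15 16 3
f 16 1 17
f 16 17 3
f 17 1 2
f 17 2 3
f 19 18 22
f 19 22 20
f 20 22 23
f 20 23 21
f 22 18 24
f 22 24 23
f 23 24 25
f 23 25 21
f 24 18 26
f 24 26 25
f 25 26 27
f 25 27 21
f 26 18 28
f 26 28 27
f 27 28 29
f 27 29 21
f 28 18 30
f 28 30 29
f 29 30 31
f 29 31 21
f 30 18 32
f 30 32 31
f 31 32 33
f 31 33 21
f 32 18 34
f 32 34 33
f 33 34 35
f 33 35 21
f 34 18 36
f 34 36 35
f 35 36 37
f 35 37 21
f 36 18 38
f 36 38 37
f 37 38 39
f 37 39 21
f 38 18 19
f 38 19 39
f 39 19 20
f 39 20 21
f 40 51 45
f 40 45 41
f 40 41 47
f 40 47 50
f 40 50 51
f 41 45 49
f 45 51 44
f 51 50 42
f 50 47 46
f 47 41 48
f 43 49 44
f 43 44 42
f 43 42 46
f 43 46 48
f 43 48 49
f 44 49 45
f 42 44 51
f 46 42 50
f 48 46 47
f 49 48 41
f 53 52 56
f 53 56 54
f 54 56 57
f 54 57 55
f 56 52 58
f 56 58 57
f 57 58 59
f 57 59 55
f 58 52 60
f 58 60 59
f 59 60 61
f 59 61 55
f 60 52 62
f 60 62 61
f 61 62 63
f 61 63 55
f 62 52 64
f 62 64 63
f 63 64 65
f 63 65 55
f 64 52 66
f 64 66 65
f 65 66 67
f 65 67 55
f 66 52 68
f 66 68 67
f 67 68 69
f 67 69 55
f 68 52 70
f 68 70 69
f 69 70 71
f 69 71 55
f 70 52 72
f 70 72 71
f 71 72 73
f 71 73 55
f 72 52 74
f 72 74 73
f 73 74 75
f 73 75 55
f 74 52 76
f 74 76 75
f 75 76 77
f 75 77 55
f 76 52 78
f 76 78 77
f 77 78 79
f 77 79 55
f 78 52 80
f 78 80 79
f 79 80 81
f 79 81 55
f 80 52 53
f 80 53 81
f 81 53 54
f 81 54 55
f 83 82 85
f 83 85 84
f 85 82 86
f 85 86 84
f 86 82 87
f 86 87 84
f 87 82 88
f 87 88 84
f 88 82 89
f 88 89 84
f 89 82 90
f 89 90 84
f 90 82 91
f 90 91 84
f 91 82 92
f 91 92 84
f 92 82 93
f 92 93 84
f 93 82 94
f 93 94 84
f 94 82 83
f 94 83 84



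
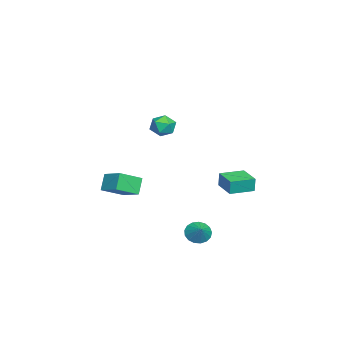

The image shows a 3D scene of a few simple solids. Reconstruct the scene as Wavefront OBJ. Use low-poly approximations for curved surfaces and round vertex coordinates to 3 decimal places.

v 2.151 1.457 -4.177
v 2.659 0.968 -4.575
v 3.009 1.783 -3.483
v 2.686 1.304 -4.766
v 2.59 1.676 -4.822
v 2.393 1.997 -4.73
v 2.142 2.195 -4.511
v 1.892 2.224 -4.216
v 1.702 2.077 -3.912
v 1.614 1.788 -3.668
v 1.65 1.424 -3.541
v 1.801 1.067 -3.56
v 2.031 0.799 -3.719
v 2.29 0.683 -3.984
v 2.516 0.743 -4.293
v -3.25 -5.085 -2.238
v -2.232 -3.943 -1.646
v -4.17 -3.879 -2.982
v -3.152 -2.737 -2.39
v -2.528 -5.183 -3.29
v -1.51 -4.041 -2.698
v -3.448 -3.977 -4.034
v -2.43 -2.835 -3.442
v 1.074 2.476 -0.732
v 1.099 2.521 0.226
v 0.231 3.799 -0.773
v 0.256 3.845 0.186
v 2.364 3.295 -0.806
v 2.389 3.341 0.153
v 1.521 4.619 -0.846
v 1.546 4.664 0.112
v 0.282 -0.438 3.21
v 0.547 -0.074 3.933
v 1.053 -1.546 3.487
v 1.318 -1.182 4.21
v 0.509 -1.437 4.132
v 0.032 -0.752 3.962
v 1.568 -0.868 3.458
v 1.091 -0.183 3.288
v 1.341 -0.339 4.087
v 0.687 -0.691 4.503
v 0.913 -0.929 2.917
v 0.259 -1.281 3.333
f 2 1 4
f 2 4 3
f 4 1 5
f 4 5 3
f 5 1 6
f 5 6 3
f 6 1 7
f 6 7 3
f 7 1 8
f 7 8 3
f 8 1 9
f 8 9 3
f 9 1 10
f 9 10 3
f 10 1 11
f 10 11 3
f 11 1 12
f 11 12 3
f 12 1 13
f 12 13 3
f 13 1 14
f 13 14 3
f 14 1 15
f 14 15 3
f 15 1 2
f 15 2 3
f 17 19 16
f 20 17 16
f 16 19 18
f 18 20 16
f 17 23 19
f 21 17 20
f 21 23 17
f 19 23 18
f 22 20 18
f 18 23 22
f 22 21 20
f 23 21 22
f 25 27 24
f 28 25 24
f 24 27 26
f 26 28 24
f 25 31 27
f 29 25 28
f 29 31 25
f 27 31 26
f 30 28 26
f 26 31 30
f 30 29 28
f 31 29 30
f 32 43 37
f 32 37 33
f 32 33 39
f 32 39 42
f 32 42 43
f 33 37 41
f 37 43 36
f 43 42 34
f 42 39 38
f 39 33 40
f 35 41 36
f 35 36 34
f 35 34 38
f 35 38 40
f 35 40 41
f 36 41 37
f 34 36 43
f 38 34 42
f 40 38 39
f 41 40 33



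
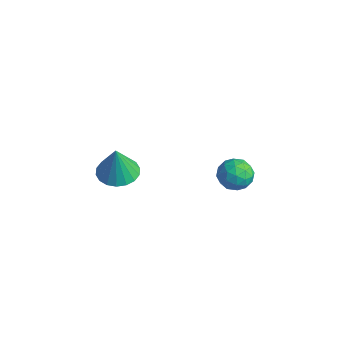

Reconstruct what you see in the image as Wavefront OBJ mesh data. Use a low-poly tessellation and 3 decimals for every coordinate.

v 3.401 4.418 -0.292
v 4.124 3.97 -0.251
v 2.936 3.77 0.831
v 3.659 3.322 0.872
v 3.666 4.158 1.035
v 3.954 4.558 0.34
v 3.106 3.182 0.24
v 3.394 3.582 -0.455
v 3.942 3.206 0.077
v 4.288 3.809 0.569
v 2.772 3.931 0.011
v 3.118 4.534 0.503
v 3.804 4.251 -0.37
v 3.256 3.489 0.95
v 3.261 3.98 1.046
v 3.686 3.717 1.07
v 3.703 4.597 -0.023
v 4.128 4.333 0.001
v 3.859 4.444 0.757
v 2.932 3.407 0.579
v 3.357 3.143 0.603
v 3.374 4.023 -0.49
v 3.799 3.76 -0.466
v 3.201 3.296 -0.177
v 4.121 3.538 -0.153
v 3.848 3.157 0.507
v 3.523 3.075 0.135
v 3.692 3.31 -0.273
v 4.325 3.893 0.136
v 4.051 3.512 0.796
v 4.056 4.003 0.892
v 4.225 4.239 0.483
v 4.218 3.444 0.329
v 3.009 4.228 -0.216
v 2.735 3.847 0.444
v 2.835 3.501 0.097
v 3.004 3.737 -0.312
v 3.212 4.583 0.073
v 2.939 4.202 0.733
v 3.368 4.43 0.853
v 3.537 4.665 0.445
v 2.842 4.296 0.251
v 2.458 -1.361 2.643
v 3.342 -1.153 2.587
v 2.602 -1.539 4.237
v 3.168 -0.791 2.643
v 2.853 -0.543 2.699
v 2.459 -0.457 2.744
v 2.066 -0.55 2.769
v 1.75 -0.804 2.769
v 1.575 -1.168 2.744
v 1.574 -1.57 2.7
v 1.749 -1.931 2.644
v 2.064 -2.18 2.588
v 2.457 -2.266 2.543
v 2.85 -2.173 2.518
v 3.166 -1.919 2.517
v 3.342 -1.555 2.542
f 1 38 17
f 38 12 41
f 17 41 6
f 38 41 17
f 1 17 13
f 17 6 18
f 13 18 2
f 17 18 13
f 1 13 22
f 13 2 23
f 22 23 8
f 13 23 22
f 1 22 34
f 22 8 37
f 34 37 11
f 22 37 34
f 1 34 38
f 34 11 42
f 38 42 12
f 34 42 38
f 2 18 29
f 18 6 32
f 29 32 10
f 18 32 29
f 6 41 19
f 41 12 40
f 19 40 5
f 41 40 19
f 12 42 39
f 42 11 35
f 39 35 3
f 42 35 39
f 11 37 36
f 37 8 24
f 36 24 7
f 37 24 36
f 8 23 28
f 23 2 25
f 28 25 9
f 23 25 28
f 4 30 16
f 30 10 31
f 16 31 5
f 30 31 16
f 4 16 14
f 16 5 15
f 14 15 3
f 16 15 14
f 4 14 21
f 14 3 20
f 21 20 7
f 14 20 21
f 4 21 26
f 21 7 27
f 26 27 9
f 21 27 26
f 4 26 30
f 26 9 33
f 30 33 10
f 26 33 30
f 5 31 19
f 31 10 32
f 19 32 6
f 31 32 19
f 3 15 39
f 15 5 40
f 39 40 12
f 15 40 39
f 7 20 36
f 20 3 35
f 36 35 11
f 20 35 36
f 9 27 28
f 27 7 24
f 28 24 8
f 27 24 28
f 10 33 29
f 33 9 25
f 29 25 2
f 33 25 29
f 44 43 46
f 44 46 45
f 46 43 47
f 46 47 45
f 47 43 48
f 47 48 45
f 48 43 49
f 48 49 45
f 49 43 50
f 49 50 45
f 50 43 51
f 50 51 45
f 51 43 52
f 51 52 45
f 52 43 53
f 52 53 45
f 53 43 54
f 53 54 45
f 54 43 55
f 54 55 45
f 55 43 56
f 55 56 45
f 56 43 57
f 56 57 45
f 57 43 58
f 57 58 45
f 58 43 44
f 58 44 45



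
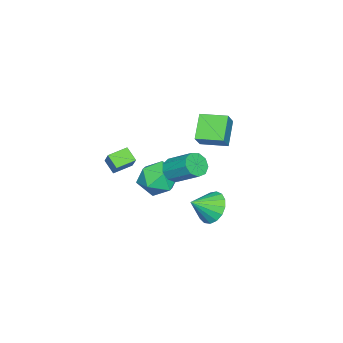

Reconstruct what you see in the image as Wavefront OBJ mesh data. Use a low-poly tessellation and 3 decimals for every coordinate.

v -0.478 -2.105 -0.57
v -0.754 -2.78 0.023
v 0.179 -1.498 0.427
v -0.097 -2.173 1.02
v 0.457 -2.707 -0.82
v 0.181 -3.382 -0.227
v 1.114 -2.1 0.177
v 0.838 -2.775 0.77
v 3.453 2.541 2.945
v 3.783 2.128 3.449
v 3.997 3.506 4.438
v 3.667 3.919 3.935
v 4.12 2.307 3.127
v 4.334 3.685 4.116
v 4.145 2.595 2.72
v 4.359 3.974 3.709
v 3.846 2.858 2.418
v 4.06 4.236 3.408
v 3.363 2.973 2.363
v 3.577 4.351 3.353
v 2.922 2.885 2.581
v 3.136 4.263 3.57
v 2.73 2.636 2.969
v 2.944 4.014 3.958
v 2.876 2.343 3.346
v 3.09 3.721 4.335
v 3.292 2.142 3.535
v 3.506 3.521 4.525
v 2.749 4.278 0.366
v 3.316 4.165 -0.45
v 3.691 3.602 1.114
v 3.466 4.58 -0.263
v 3.451 4.925 0.068
v 3.275 5.123 0.467
v 2.979 5.126 0.843
v 2.63 4.936 1.11
v 2.308 4.594 1.206
v 2.088 4.181 1.11
v 2.019 3.789 0.843
v 2.117 3.51 0.467
v 2.36 3.406 0.068
v 2.692 3.503 -0.263
v 3.037 3.777 -0.45
v -3.587 0.471 2.03
v -2.786 0.595 2.929
v -3.944 1.954 2.143
v -3.143 2.078 3.041
v -2.397 0.842 0.919
v -1.596 0.966 1.817
v -2.754 2.325 1.031
v -1.953 2.449 1.93
v -2.342 -0.359 -1.803
v -1.304 -0.692 -1.232
v -2.216 -1.968 -2.968
v -1.178 -2.301 -2.397
v -2.252 -2.348 -1.799
v -2.33 -1.353 -1.079
v -1.19 -1.307 -3.121
v -1.268 -0.312 -2.401
v -0.592 -1.277 -2.047
v -1.249 -1.921 -1.229
v -2.271 -0.739 -2.971
v -2.928 -1.383 -2.153
f 2 4 1
f 5 2 1
f 1 4 3
f 3 5 1
f 2 8 4
f 6 2 5
f 6 8 2
f 4 8 3
f 7 5 3
f 3 8 7
f 7 6 5
f 8 6 7
f 10 9 13
f 10 13 11
f 11 13 14
f 11 14 12
f 13 9 15
f 13 15 14
f 14 15 16
f 14 16 12
f 15 9 17
f 15 17 16
f 16 17 18
f 16 18 12
f 17 9 19
f 17 19 18
f 18 19 20
f 18 20 12
f 19 9 21
f 19 21 20
f 20 21 22
f 20 22 12
f 21 9 23
f 21 23 22
f 22 23 24
f 22 24 12
f 23 9 25
f 23 25 24
f 24 25 26
f 24 26 12
f 25 9 27
f 25 27 26
f 26 27 28
f 26 28 12
f 27 9 10
f 27 10 28
f 28 10 11
f 28 11 12
f 30 29 32
f 30 32 31
f 32 29 33
f 32 33 31
f 33 29 34
f 33 34 31
f 34 29 35
f 34 35 31
f 35 29 36
f 35 36 31
f 36 29 37
f 36 37 31
f 37 29 38
f 37 38 31
f 38 29 39
f 38 39 31
f 39 29 40
f 39 40 31
f 40 29 41
f 40 41 31
f 41 29 42
f 41 42 31
f 42 29 43
f 42 43 31
f 43 29 30
f 43 30 31
f 45 47 44
f 48 45 44
f 44 47 46
f 46 48 44
f 45 51 47
f 49 45 48
f 49 51 45
f 47 51 46
f 50 48 46
f 46 51 50
f 50 49 48
f 51 49 50
f 52 63 57
f 52 57 53
f 52 53 59
f 52 59 62
f 52 62 63
f 53 57 61
f 57 63 56
f 63 62 54
f 62 59 58
f 59 53 60
f 55 61 56
f 55 56 54
f 55 54 58
f 55 58 60
f 55 60 61
f 56 61 57
f 54 56 63
f 58 54 62
f 60 58 59
f 61 60 53



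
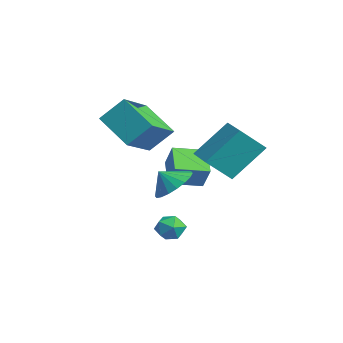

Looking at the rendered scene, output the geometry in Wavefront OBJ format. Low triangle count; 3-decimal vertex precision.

v 0.256 -1.33 -2.311
v 1.003 -1.281 -2.424
v 0.277 -2.499 -2.676
v 1.024 -2.45 -2.789
v 0.746 -2.43 -2.085
v 0.733 -1.707 -1.86
v 0.547 -2.073 -3.24
v 0.534 -1.35 -3.015
v 1.183 -1.74 -2.998
v 1.306 -1.961 -2.285
v -0.026 -1.819 -2.815
v 0.097 -2.04 -2.102
v -3.137 -3.897 2.797
v -2.821 -2.869 3.927
v -4.512 -2.473 1.884
v -4.196 -1.444 3.014
v -1.564 -3.116 1.646
v -1.248 -2.087 2.776
v -2.939 -1.691 0.733
v -2.623 -0.663 1.863
v 0.024 -1.533 -0.298
v 0.925 -2.051 -0.448
v -0.204 -2.147 0.458
v 1.045 -1.719 -0.142
v 0.964 -1.35 0.134
v 0.696 -1.018 0.323
v 0.295 -0.787 0.39
v -0.16 -0.704 0.32
v -0.578 -0.785 0.128
v -0.877 -1.015 -0.148
v -0.998 -1.347 -0.454
v -0.916 -1.716 -0.729
v -0.648 -2.048 -0.919
v -0.247 -2.279 -0.985
v 0.207 -2.362 -0.916
v 0.626 -2.281 -0.724
v 1.126 0.138 0.711
v 1.168 -1.051 1.825
v 1.103 1.635 2.309
v 1.145 0.446 3.423
v 2.515 0.174 0.697
v 2.557 -1.015 1.811
v 2.492 1.671 2.295
v 2.534 0.482 3.409
v -4.184 -0.584 -0.535
v -3.447 -0.491 0.604
v -3.99 0.984 -0.789
v -3.253 1.077 0.351
v -2.887 -0.877 -1.351
v -2.15 -0.784 -0.211
v -2.693 0.691 -1.604
v -1.956 0.784 -0.465
f 1 12 6
f 1 6 2
f 1 2 8
f 1 8 11
f 1 11 12
f 2 6 10
f 6 12 5
f 12 11 3
f 11 8 7
f 8 2 9
f 4 10 5
f 4 5 3
f 4 3 7
f 4 7 9
f 4 9 10
f 5 10 6
f 3 5 12
f 7 3 11
f 9 7 8
f 10 9 2
f 14 16 13
f 17 14 13
f 13 16 15
f 15 17 13
f 14 20 16
f 18 14 17
f 18 20 14
f 16 20 15
f 19 17 15
f 15 20 19
f 19 18 17
f 20 18 19
f 22 21 24
f 22 24 23
f 24 21 25
f 24 25 23
f 25 21 26
f 25 26 23
f 26 21 27
f 26 27 23
f 27 21 28
f 27 28 23
f 28 21 29
f 28 29 23
f 29 21 30
f 29 30 23
f 30 21 31
f 30 31 23
f 31 21 32
f 31 32 23
f 32 21 33
f 32 33 23
f 33 21 34
f 33 34 23
f 34 21 35
f 34 35 23
f 35 21 36
f 35 36 23
f 36 21 22
f 36 22 23
f 38 40 37
f 41 38 37
f 37 40 39
f 39 41 37
f 38 44 40
f 42 38 41
f 42 44 38
f 40 44 39
f 43 41 39
f 39 44 43
f 43 42 41
f 44 42 43
f 46 48 45
f 49 46 45
f 45 48 47
f 47 49 45
f 46 52 48
f 50 46 49
f 50 52 46
f 48 52 47
f 51 49 47
f 47 52 51
f 51 50 49
f 52 50 51



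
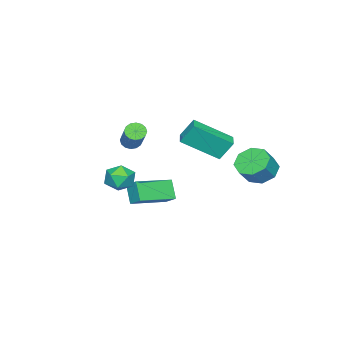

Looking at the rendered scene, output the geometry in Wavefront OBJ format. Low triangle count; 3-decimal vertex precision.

v -2.988 -3.933 -0.726
v -2.561 -4.009 -1.064
v -1.265 -2.923 0.328
v -1.692 -2.847 0.666
v -2.678 -3.763 -1.147
v -1.382 -2.677 0.245
v -2.878 -3.563 -1.117
v -1.582 -2.477 0.274
v -3.107 -3.462 -0.983
v -1.811 -2.376 0.409
v -3.305 -3.487 -0.779
v -2.009 -2.4 0.612
v -3.417 -3.631 -0.562
v -2.121 -2.545 0.83
v -3.415 -3.857 -0.388
v -2.119 -2.771 1.004
v -3.298 -4.103 -0.305
v -2.002 -3.017 1.087
v -3.098 -4.303 -0.334
v -1.802 -3.217 1.057
v -2.869 -4.404 -0.469
v -1.573 -3.318 0.923
v -2.671 -4.38 -0.672
v -1.375 -3.293 0.719
v -2.559 -4.235 -0.89
v -1.263 -3.149 0.502
v 1.618 -1.166 -0.579
v 2.02 -1.496 -1.227
v 0.68 -2.124 -0.673
v 1.082 -2.454 -1.321
v 1.415 -2.494 -0.561
v 1.995 -1.902 -0.503
v 0.705 -1.718 -1.397
v 1.285 -1.126 -1.339
v 1.455 -1.837 -1.733
v 1.894 -2.317 -1.216
v 0.806 -1.303 -0.684
v 1.245 -1.783 -0.167
v -1.604 -3.355 -3.067
v -1.375 -2.656 -2.567
v -3.43 -2.453 -3.492
v -3.201 -1.754 -2.991
v -1.119 -2.826 -4.029
v -0.89 -2.127 -3.528
v -2.945 -1.924 -4.453
v -2.716 -1.225 -3.953
v -1.988 1.584 0.202
v -2.281 2.15 1.218
v -1.231 2.032 0.171
v -1.524 2.598 1.187
v -1.016 0.022 1.353
v -1.309 0.588 2.369
v -0.259 0.47 1.322
v -0.552 1.036 2.338
v -4.221 2.639 -1.64
v -3.556 3.049 -2.162
v -2.793 2.931 -1.283
v -3.459 2.521 -0.76
v -3.931 3.523 -1.773
v -3.169 3.405 -0.893
v -4.477 3.48 -1.305
v -3.714 3.362 -0.426
v -4.873 2.944 -1.034
v -4.11 2.826 -0.155
v -4.887 2.229 -1.117
v -4.124 2.111 -0.238
v -4.511 1.755 -1.507
v -3.749 1.637 -0.627
v -3.966 1.798 -1.974
v -3.203 1.68 -1.095
v -3.57 2.334 -2.245
v -2.807 2.216 -1.366
f 2 1 5
f 2 5 3
f 3 5 6
f 3 6 4
f 5 1 7
f 5 7 6
f 6 7 8
f 6 8 4
f 7 1 9
f 7 9 8
f 8 9 10
f 8 10 4
f 9 1 11
f 9 11 10
f 10 11 12
f 10 12 4
f 11 1 13
f 11 13 12
f 12 13 14
f 12 14 4
f 13 1 15
f 13 15 14
f 14 15 16
f 14 16 4
f 15 1 17
f 15 17 16
f 16 17 18
f 16 18 4
f 17 1 19
f 17 19 18
f 18 19 20
f 18 20 4
f 19 1 21
f 19 21 20
f 20 21 22
f 20 22 4
f 21 1 23
f 21 23 22
f 22 23 24
f 22 24 4
f 23 1 25
f 23 25 24
f 24 25 26
f 24 26 4
f 25 1 2
f 25 2 26
f 26 2 3
f 26 3 4
f 27 38 32
f 27 32 28
f 27 28 34
f 27 34 37
f 27 37 38
f 28 32 36
f 32 38 31
f 38 37 29
f 37 34 33
f 34 28 35
f 30 36 31
f 30 31 29
f 30 29 33
f 30 33 35
f 30 35 36
f 31 36 32
f 29 31 38
f 33 29 37
f 35 33 34
f 36 35 28
f 40 42 39
f 43 40 39
f 39 42 41
f 41 43 39
f 40 46 42
f 44 40 43
f 44 46 40
f 42 46 41
f 45 43 41
f 41 46 45
f 45 44 43
f 46 44 45
f 48 50 47
f 51 48 47
f 47 50 49
f 49 51 47
f 48 54 50
f 52 48 51
f 52 54 48
f 50 54 49
f 53 51 49
f 49 54 53
f 53 52 51
f 54 52 53
f 56 55 59
f 56 59 57
f 57 59 60
f 57 60 58
f 59 55 61
f 59 61 60
f 60 61 62
f 60 62 58
f 61 55 63
f 61 63 62
f 62 63 64
f 62 64 58
f 63 55 65
f 63 65 64
f 64 65 66
f 64 66 58
f 65 55 67
f 65 67 66
f 66 67 68
f 66 68 58
f 67 55 69
f 67 69 68
f 68 69 70
f 68 70 58
f 69 55 71
f 69 71 70
f 70 71 72
f 70 72 58
f 71 55 56
f 71 56 72
f 72 56 57
f 72 57 58



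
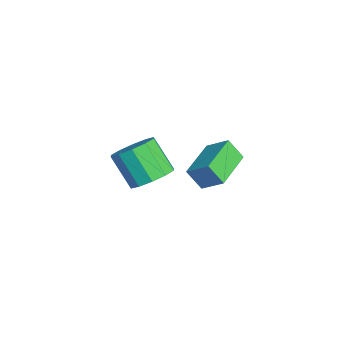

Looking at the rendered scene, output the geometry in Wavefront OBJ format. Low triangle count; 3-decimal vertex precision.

v 0.319 1.947 -0.637
v 1.044 1.354 -0.477
v 0.225 0.7 0.798
v -0.499 1.293 0.637
v 1.137 1.843 -0.166
v 0.319 1.189 1.109
v 0.918 2.372 -0.035
v 0.1 1.718 1.24
v 0.47 2.739 -0.134
v -0.348 2.084 1.141
v -0.035 2.803 -0.426
v -0.853 2.149 0.849
v -0.405 2.54 -0.798
v -1.224 1.886 0.477
v -0.499 2.051 -1.109
v -1.317 1.397 0.166
v -0.28 1.522 -1.24
v -1.098 0.868 0.035
v 0.168 1.156 -1.141
v -0.65 0.501 0.134
v 0.673 1.091 -0.849
v -0.145 0.437 0.426
v 2.563 3.635 2.725
v 3.079 4.331 3.336
v 2.8 4.149 1.938
v 3.316 4.845 2.548
v 4.064 2.675 2.552
v 4.58 3.371 3.162
v 4.301 3.189 1.764
v 4.817 3.885 2.375
f 2 1 5
f 2 5 3
f 3 5 6
f 3 6 4
f 5 1 7
f 5 7 6
f 6 7 8
f 6 8 4
f 7 1 9
f 7 9 8
f 8 9 10
f 8 10 4
f 9 1 11
f 9 11 10
f 10 11 12
f 10 12 4
f 11 1 13
f 11 13 12
f 12 13 14
f 12 14 4
f 13 1 15
f 13 15 14
f 14 15 16
f 14 16 4
f 15 1 17
f 15 17 16
f 16 17 18
f 16 18 4
f 17 1 19
f 17 19 18
f 18 19 20
f 18 20 4
f 19 1 21
f 19 21 20
f 20 21 22
f 20 22 4
f 21 1 2
f 21 2 22
f 22 2 3
f 22 3 4
f 24 26 23
f 27 24 23
f 23 26 25
f 25 27 23
f 24 30 26
f 28 24 27
f 28 30 24
f 26 30 25
f 29 27 25
f 25 30 29
f 29 28 27
f 30 28 29



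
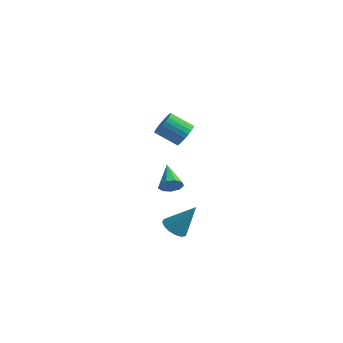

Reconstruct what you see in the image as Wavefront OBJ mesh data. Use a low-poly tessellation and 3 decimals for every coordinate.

v 0.532 -0.344 -2.877
v 0.821 0.082 -3.337
v -0.272 0.884 -2.243
v 0.418 -0.093 -3.51
v 0.068 -0.385 -3.386
v -0.064 -0.659 -3.025
v 0.083 -0.785 -2.594
v 0.44 -0.705 -2.296
v 0.84 -0.456 -2.27
v 1.097 -0.155 -2.528
v 1.089 0.057 -2.949
v 1.871 -1.468 2.122
v 2.25 -1.365 2.749
v 1.089 -1.569 3.485
v 0.709 -1.672 2.858
v 2.165 -1.095 2.69
v 1.004 -1.3 3.426
v 2.035 -0.883 2.544
v 0.874 -1.087 3.28
v 1.88 -0.759 2.334
v 0.719 -0.963 3.07
v 1.724 -0.743 2.092
v 0.563 -0.948 2.828
v 1.59 -0.838 1.854
v 0.429 -1.042 2.59
v 1.499 -1.028 1.657
v 0.337 -1.233 2.393
v 1.464 -1.286 1.531
v 0.303 -1.49 2.267
v 1.491 -1.571 1.495
v 0.33 -1.775 2.231
v 1.576 -1.84 1.554
v 0.415 -2.045 2.29
v 1.706 -2.053 1.7
v 0.545 -2.257 2.436
v 1.861 -2.177 1.91
v 0.7 -2.381 2.646
v 2.017 -2.192 2.152
v 0.856 -2.397 2.888
v 2.151 -2.098 2.39
v 0.99 -2.302 3.126
v 2.243 -1.907 2.587
v 1.081 -2.112 3.323
v 2.277 -1.65 2.713
v 1.116 -1.854 3.449
v 1.566 -2.107 -4.633
v 2.158 -2.553 -4.839
v 2.514 -1.553 -3.107
v 2.23 -2.201 -5.011
v 2.123 -1.824 -5.082
v 1.868 -1.522 -5.033
v 1.531 -1.377 -4.876
v 1.204 -1.428 -4.654
v 0.973 -1.66 -4.427
v 0.902 -2.012 -4.255
v 1.008 -2.39 -4.184
v 1.264 -2.692 -4.233
v 1.601 -2.837 -4.39
v 1.928 -2.786 -4.612
f 2 1 4
f 2 4 3
f 4 1 5
f 4 5 3
f 5 1 6
f 5 6 3
f 6 1 7
f 6 7 3
f 7 1 8
f 7 8 3
f 8 1 9
f 8 9 3
f 9 1 10
f 9 10 3
f 10 1 11
f 10 11 3
f 11 1 2
f 11 2 3
f 13 12 16
f 13 16 14
f 14 16 17
f 14 17 15
f 16 12 18
f 16 18 17
f 17 18 19
f 17 19 15
f 18 12 20
f 18 20 19
f 19 20 21
f 19 21 15
f 20 12 22
f 20 22 21
f 21 22 23
f 21 23 15
f 22 12 24
f 22 24 23
f 23 24 25
f 23 25 15
f 24 12 26
f 24 26 25
f 25 26 27
f 25 27 15
f 26 12 28
f 26 28 27
f 27 28 29
f 27 29 15
f 28 12 30
f 28 30 29
f 29 30 31
f 29 31 15
f 30 12 32
f 30 32 31
f 31 32 33
f 31 33 15
f 32 12 34
f 32 34 33
f 33 34 35
f 33 35 15
f 34 12 36
f 34 36 35
f 35 36 37
f 35 37 15
f 36 12 38
f 36 38 37
f 37 38 39
f 37 39 15
f 38 12 40
f 38 40 39
f 39 40 41
f 39 41 15
f 40 12 42
f 40 42 41
f 41 42 43
f 41 43 15
f 42 12 44
f 42 44 43
f 43 44 45
f 43 45 15
f 44 12 13
f 44 13 45
f 45 13 14
f 45 14 15
f 47 46 49
f 47 49 48
f 49 46 50
f 49 50 48
f 50 46 51
f 50 51 48
f 51 46 52
f 51 52 48
f 52 46 53
f 52 53 48
f 53 46 54
f 53 54 48
f 54 46 55
f 54 55 48
f 55 46 56
f 55 56 48
f 56 46 57
f 56 57 48
f 57 46 58
f 57 58 48
f 58 46 59
f 58 59 48
f 59 46 47
f 59 47 48



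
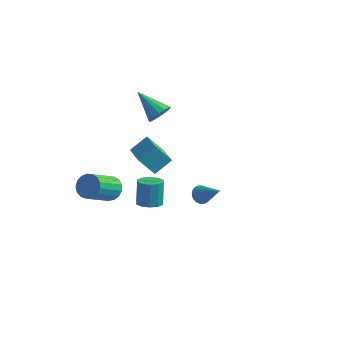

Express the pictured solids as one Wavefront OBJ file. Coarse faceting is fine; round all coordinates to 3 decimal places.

v -2.767 3.567 1.905
v -2.347 3.754 2.446
v -4.233 3.993 2.895
v -2.391 4.061 2.249
v -2.535 4.236 1.96
v -2.742 4.232 1.656
v -2.955 4.05 1.419
v -3.118 3.738 1.312
v -3.187 3.381 1.363
v -3.143 3.074 1.56
v -2.998 2.899 1.849
v -2.792 2.903 2.153
v -2.578 3.085 2.39
v -2.416 3.397 2.497
v -2.772 -2.078 0.365
v -2.077 -2.185 0.519
v -2.533 -3.57 1.609
v -3.228 -3.462 1.455
v -2.182 -1.961 0.76
v -2.637 -3.346 1.85
v -2.421 -1.764 0.91
v -2.877 -3.149 2
v -2.741 -1.639 0.935
v -3.197 -3.024 2.025
v -3.069 -1.614 0.83
v -3.524 -2.999 1.92
v -3.328 -1.696 0.618
v -3.783 -3.081 1.708
v -3.46 -1.865 0.348
v -3.915 -3.249 1.438
v -3.434 -2.082 0.082
v -3.89 -3.467 1.172
v -3.257 -2.299 -0.119
v -3.713 -3.684 0.971
v -2.969 -2.465 -0.209
v -3.424 -3.85 0.881
v -2.636 -2.542 -0.168
v -3.091 -3.927 0.922
v -2.334 -2.513 -0.004
v -2.789 -3.898 1.085
v -2.132 -2.384 0.244
v -2.588 -3.769 1.333
v -1.196 -1.219 2.167
v -2 -1.363 3.019
v -0.662 -0.477 2.796
v -1.466 -0.621 3.648
v 0.006 -2.819 3.032
v -0.798 -2.963 3.884
v 0.54 -2.077 3.661
v -0.264 -2.221 4.513
v 2.537 -3.141 2.657
v 2.811 -2.719 2.527
v 3.663 -3.559 3.683
v 2.699 -2.647 2.68
v 2.561 -2.651 2.83
v 2.42 -2.729 2.953
v 2.297 -2.87 3.031
v 2.21 -3.052 3.052
v 2.173 -3.248 3.013
v 2.191 -3.427 2.92
v 2.262 -3.563 2.787
v 2.375 -3.635 2.634
v 2.512 -3.631 2.485
v 2.653 -3.553 2.362
v 2.776 -3.412 2.283
v 2.863 -3.23 2.262
v 2.9 -3.034 2.301
v 2.882 -2.855 2.394
v -1.594 -0.137 -1.878
v -1.091 0.325 -1.979
v -1.263 0.798 -0.662
v -1.766 0.337 -0.562
v -1.46 0.506 -2.092
v -1.632 0.979 -0.775
v -1.881 0.441 -2.124
v -2.052 0.915 -0.807
v -2.192 0.156 -2.062
v -2.363 0.63 -0.745
v -2.274 -0.241 -1.93
v -2.446 0.233 -0.613
v -2.097 -0.598 -1.778
v -2.269 -0.125 -0.461
v -1.728 -0.779 -1.665
v -1.9 -0.306 -0.348
v -1.308 -0.715 -1.633
v -1.479 -0.241 -0.316
v -0.997 -0.43 -1.695
v -1.168 0.044 -0.378
v -0.914 -0.033 -1.827
v -1.086 0.441 -0.51
f 2 1 4
f 2 4 3
f 4 1 5
f 4 5 3
f 5 1 6
f 5 6 3
f 6 1 7
f 6 7 3
f 7 1 8
f 7 8 3
f 8 1 9
f 8 9 3
f 9 1 10
f 9 10 3
f 10 1 11
f 10 11 3
f 11 1 12
f 11 12 3
f 12 1 13
f 12 13 3
f 13 1 14
f 13 14 3
f 14 1 2
f 14 2 3
f 16 15 19
f 16 19 17
f 17 19 20
f 17 20 18
f 19 15 21
f 19 21 20
f 20 21 22
f 20 22 18
f 21 15 23
f 21 23 22
f 22 23 24
f 22 24 18
f 23 15 25
f 23 25 24
f 24 25 26
f 24 26 18
f 25 15 27
f 25 27 26
f 26 27 28
f 26 28 18
f 27 15 29
f 27 29 28
f 28 29 30
f 28 30 18
f 29 15 31
f 29 31 30
f 30 31 32
f 30 32 18
f 31 15 33
f 31 33 32
f 32 33 34
f 32 34 18
f 33 15 35
f 33 35 34
f 34 35 36
f 34 36 18
f 35 15 37
f 35 37 36
f 36 37 38
f 36 38 18
f 37 15 39
f 37 39 38
f 38 39 40
f 38 40 18
f 39 15 41
f 39 41 40
f 40 41 42
f 40 42 18
f 41 15 16
f 41 16 42
f 42 16 17
f 42 17 18
f 44 46 43
f 47 44 43
f 43 46 45
f 45 47 43
f 44 50 46
f 48 44 47
f 48 50 44
f 46 50 45
f 49 47 45
f 45 50 49
f 49 48 47
f 50 48 49
f 52 51 54
f 52 54 53
f 54 51 55
f 54 55 53
f 55 51 56
f 55 56 53
f 56 51 57
f 56 57 53
f 57 51 58
f 57 58 53
f 58 51 59
f 58 59 53
f 59 51 60
f 59 60 53
f 60 51 61
f 60 61 53
f 61 51 62
f 61 62 53
f 62 51 63
f 62 63 53
f 63 51 64
f 63 64 53
f 64 51 65
f 64 65 53
f 65 51 66
f 65 66 53
f 66 51 67
f 66 67 53
f 67 51 68
f 67 68 53
f 68 51 52
f 68 52 53
f 70 69 73
f 70 73 71
f 71 73 74
f 71 74 72
f 73 69 75
f 73 75 74
f 74 75 76
f 74 76 72
f 75 69 77
f 75 77 76
f 76 77 78
f 76 78 72
f 77 69 79
f 77 79 78
f 78 79 80
f 78 80 72
f 79 69 81
f 79 81 80
f 80 81 82
f 80 82 72
f 81 69 83
f 81 83 82
f 82 83 84
f 82 84 72
f 83 69 85
f 83 85 84
f 84 85 86
f 84 86 72
f 85 69 87
f 85 87 86
f 86 87 88
f 86 88 72
f 87 69 89
f 87 89 88
f 88 89 90
f 88 90 72
f 89 69 70
f 89 70 90
f 90 70 71
f 90 71 72



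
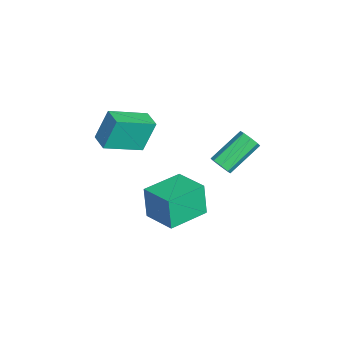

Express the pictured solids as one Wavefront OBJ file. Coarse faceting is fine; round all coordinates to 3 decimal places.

v -1.973 1.481 1.238
v -1.506 1.508 1.645
v -2.6 2.886 2.809
v -3.067 2.859 2.402
v -1.465 1.831 1.3
v -2.559 3.21 2.464
v -1.722 1.949 0.919
v -2.816 3.328 2.083
v -2.126 1.793 0.725
v -3.22 3.171 1.888
v -2.44 1.454 0.831
v -3.534 2.832 1.995
v -2.481 1.13 1.176
v -3.575 2.509 2.34
v -2.224 1.012 1.557
v -3.318 2.391 2.721
v -1.82 1.169 1.752
v -2.914 2.547 2.915
v -3.005 -4.497 2.338
v -3.305 -3.861 4.038
v -3.88 -2.682 1.505
v -4.18 -2.046 3.205
v -2.04 -4.034 2.335
v -2.34 -3.398 4.035
v -2.915 -2.219 1.502
v -3.215 -1.583 3.202
v -1.09 -0.298 -0.618
v -1.347 -0.437 1.127
v 0.205 0.889 -0.333
v -0.052 0.751 1.412
v 0.352 -1.891 -0.532
v 0.095 -2.029 1.213
v 1.647 -0.703 -0.247
v 1.39 -0.842 1.498
f 2 1 5
f 2 5 3
f 3 5 6
f 3 6 4
f 5 1 7
f 5 7 6
f 6 7 8
f 6 8 4
f 7 1 9
f 7 9 8
f 8 9 10
f 8 10 4
f 9 1 11
f 9 11 10
f 10 11 12
f 10 12 4
f 11 1 13
f 11 13 12
f 12 13 14
f 12 14 4
f 13 1 15
f 13 15 14
f 14 15 16
f 14 16 4
f 15 1 17
f 15 17 16
f 16 17 18
f 16 18 4
f 17 1 2
f 17 2 18
f 18 2 3
f 18 3 4
f 20 22 19
f 23 20 19
f 19 22 21
f 21 23 19
f 20 26 22
f 24 20 23
f 24 26 20
f 22 26 21
f 25 23 21
f 21 26 25
f 25 24 23
f 26 24 25
f 28 30 27
f 31 28 27
f 27 30 29
f 29 31 27
f 28 34 30
f 32 28 31
f 32 34 28
f 30 34 29
f 33 31 29
f 29 34 33
f 33 32 31
f 34 32 33

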